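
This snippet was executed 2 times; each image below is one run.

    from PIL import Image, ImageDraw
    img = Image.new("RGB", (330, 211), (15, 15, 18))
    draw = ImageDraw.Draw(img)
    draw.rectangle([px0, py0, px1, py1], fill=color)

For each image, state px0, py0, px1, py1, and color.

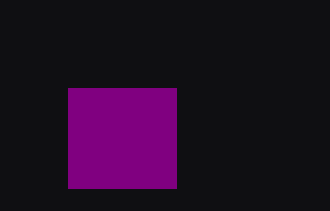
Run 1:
px0 = 68; py0 = 88; px1 = 176; py1 = 188; color = 'purple'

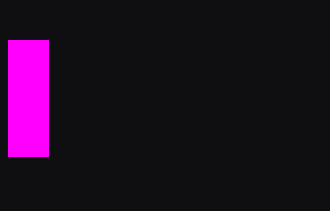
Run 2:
px0 = 8; py0 = 40; px1 = 48; py1 = 156; color = 'magenta'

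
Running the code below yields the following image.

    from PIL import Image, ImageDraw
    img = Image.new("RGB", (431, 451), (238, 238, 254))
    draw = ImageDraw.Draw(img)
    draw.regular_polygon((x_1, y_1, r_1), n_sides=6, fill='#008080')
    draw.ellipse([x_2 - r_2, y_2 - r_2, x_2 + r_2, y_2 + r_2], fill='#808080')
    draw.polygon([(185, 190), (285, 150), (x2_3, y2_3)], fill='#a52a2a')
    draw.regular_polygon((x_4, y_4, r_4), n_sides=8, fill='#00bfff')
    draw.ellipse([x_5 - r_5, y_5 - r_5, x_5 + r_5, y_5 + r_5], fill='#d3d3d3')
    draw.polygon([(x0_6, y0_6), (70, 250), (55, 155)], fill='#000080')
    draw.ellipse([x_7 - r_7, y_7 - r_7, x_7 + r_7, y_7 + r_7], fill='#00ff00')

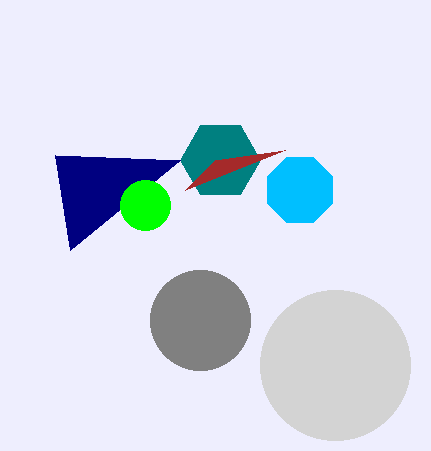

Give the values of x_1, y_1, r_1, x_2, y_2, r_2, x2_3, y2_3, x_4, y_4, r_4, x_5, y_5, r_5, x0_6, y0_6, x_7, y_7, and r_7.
x_1 = 220; y_1 = 160; r_1 = 40; x_2 = 200; y_2 = 320; r_2 = 50; x2_3 = 215; y2_3 = 160; x_4 = 300; y_4 = 190; r_4 = 35; x_5 = 335; y_5 = 365; r_5 = 75; x0_6 = 180; y0_6 = 160; x_7 = 145; y_7 = 205; r_7 = 25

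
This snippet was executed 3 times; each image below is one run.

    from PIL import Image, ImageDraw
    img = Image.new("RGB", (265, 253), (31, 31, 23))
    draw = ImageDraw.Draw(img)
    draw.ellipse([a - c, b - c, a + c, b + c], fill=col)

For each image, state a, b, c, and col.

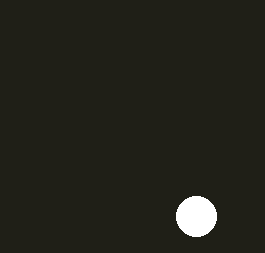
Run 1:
a = 196
b = 216
c = 20
col = 'white'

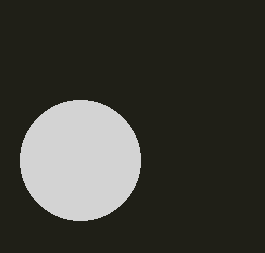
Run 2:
a = 80, b = 160, c = 60, col = 'lightgray'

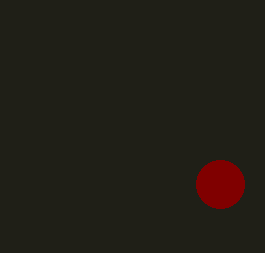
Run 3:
a = 220; b = 184; c = 24; col = 'maroon'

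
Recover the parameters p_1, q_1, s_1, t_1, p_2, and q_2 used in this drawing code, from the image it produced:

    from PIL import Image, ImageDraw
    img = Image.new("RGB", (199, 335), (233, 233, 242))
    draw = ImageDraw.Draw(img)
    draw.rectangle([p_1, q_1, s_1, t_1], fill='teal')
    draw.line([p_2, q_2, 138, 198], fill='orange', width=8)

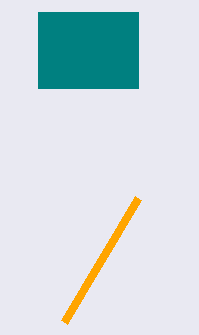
p_1 = 38, q_1 = 12, s_1 = 138, t_1 = 88, p_2 = 64, q_2 = 322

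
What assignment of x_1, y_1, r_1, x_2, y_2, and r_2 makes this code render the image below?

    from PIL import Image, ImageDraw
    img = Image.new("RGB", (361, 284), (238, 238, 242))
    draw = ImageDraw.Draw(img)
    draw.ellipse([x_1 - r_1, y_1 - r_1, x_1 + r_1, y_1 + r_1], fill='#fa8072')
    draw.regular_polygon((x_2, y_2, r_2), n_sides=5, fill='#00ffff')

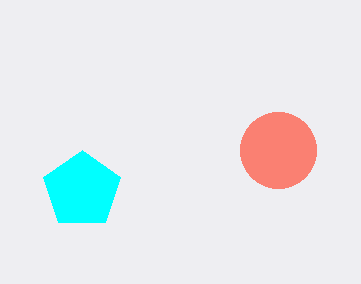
x_1 = 278
y_1 = 150
r_1 = 38
x_2 = 82
y_2 = 190
r_2 = 40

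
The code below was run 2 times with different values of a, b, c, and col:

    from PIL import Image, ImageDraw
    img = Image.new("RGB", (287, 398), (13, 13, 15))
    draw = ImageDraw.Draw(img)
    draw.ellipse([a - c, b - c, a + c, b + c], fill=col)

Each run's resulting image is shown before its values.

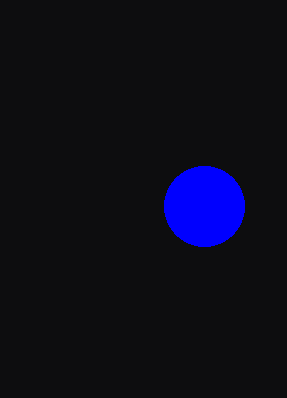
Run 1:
a = 204; b = 206; c = 40; col = 'blue'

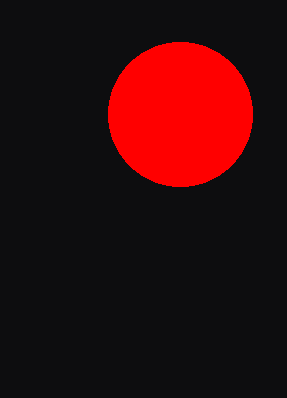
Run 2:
a = 180, b = 114, c = 72, col = 'red'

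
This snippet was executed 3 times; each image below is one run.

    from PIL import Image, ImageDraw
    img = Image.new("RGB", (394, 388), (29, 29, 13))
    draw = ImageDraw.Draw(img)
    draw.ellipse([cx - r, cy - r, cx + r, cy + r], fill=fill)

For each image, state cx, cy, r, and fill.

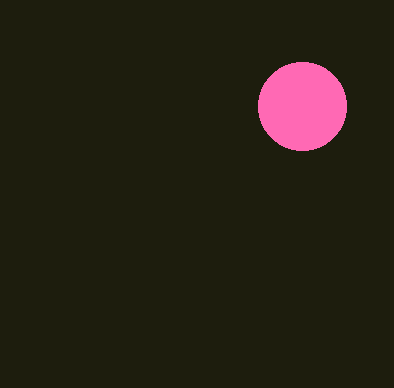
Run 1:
cx = 302; cy = 106; r = 44; fill = 'hotpink'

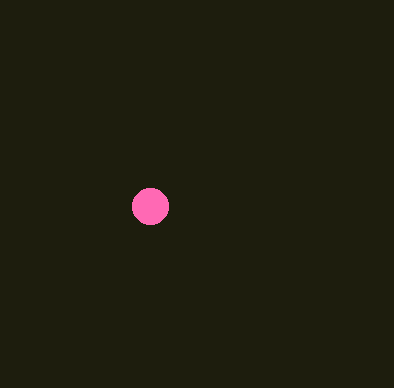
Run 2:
cx = 150; cy = 206; r = 18; fill = 'hotpink'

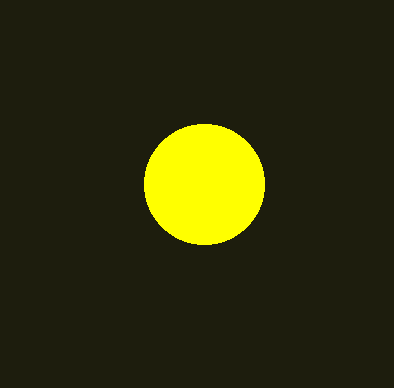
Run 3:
cx = 204
cy = 184
r = 60
fill = 'yellow'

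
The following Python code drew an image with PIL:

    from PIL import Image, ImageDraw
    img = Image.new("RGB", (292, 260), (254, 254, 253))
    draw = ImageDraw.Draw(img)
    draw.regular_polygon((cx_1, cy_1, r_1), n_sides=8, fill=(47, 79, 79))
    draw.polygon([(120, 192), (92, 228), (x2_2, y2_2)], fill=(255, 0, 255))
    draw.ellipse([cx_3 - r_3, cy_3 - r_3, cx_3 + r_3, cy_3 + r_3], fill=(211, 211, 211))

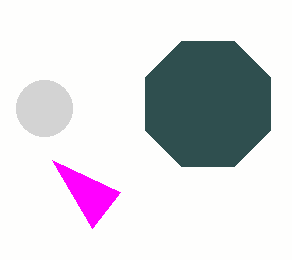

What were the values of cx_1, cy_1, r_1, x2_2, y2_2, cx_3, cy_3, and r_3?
cx_1 = 208
cy_1 = 104
r_1 = 68
x2_2 = 52
y2_2 = 160
cx_3 = 44
cy_3 = 108
r_3 = 28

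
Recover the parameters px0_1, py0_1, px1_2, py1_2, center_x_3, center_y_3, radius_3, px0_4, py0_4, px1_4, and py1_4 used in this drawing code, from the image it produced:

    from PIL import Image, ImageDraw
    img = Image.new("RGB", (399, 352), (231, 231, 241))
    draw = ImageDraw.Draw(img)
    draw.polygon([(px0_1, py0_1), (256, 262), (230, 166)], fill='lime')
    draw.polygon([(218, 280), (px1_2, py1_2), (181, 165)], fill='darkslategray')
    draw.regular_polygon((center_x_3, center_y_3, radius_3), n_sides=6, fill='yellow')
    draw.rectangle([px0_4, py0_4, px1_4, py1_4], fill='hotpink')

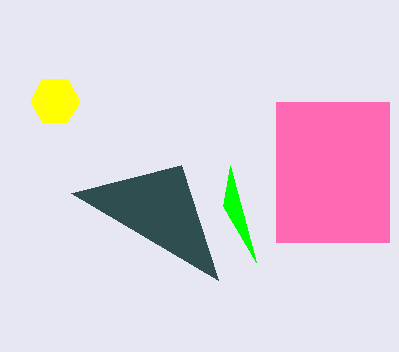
px0_1 = 223; py0_1 = 206; px1_2 = 71; py1_2 = 193; center_x_3 = 55; center_y_3 = 101; radius_3 = 25; px0_4 = 276; py0_4 = 102; px1_4 = 389; py1_4 = 242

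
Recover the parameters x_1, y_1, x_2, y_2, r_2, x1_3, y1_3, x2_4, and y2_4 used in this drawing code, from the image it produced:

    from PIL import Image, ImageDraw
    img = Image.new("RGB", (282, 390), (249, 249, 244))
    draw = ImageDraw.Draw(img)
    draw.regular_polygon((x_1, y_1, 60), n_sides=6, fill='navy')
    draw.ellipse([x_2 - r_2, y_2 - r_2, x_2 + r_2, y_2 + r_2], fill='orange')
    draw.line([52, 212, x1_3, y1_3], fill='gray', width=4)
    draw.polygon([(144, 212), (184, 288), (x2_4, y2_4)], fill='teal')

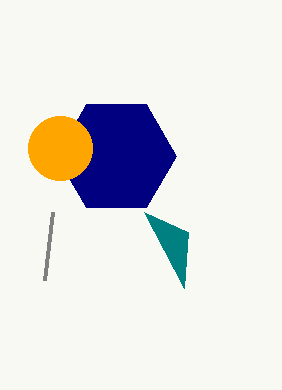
x_1 = 116; y_1 = 156; x_2 = 60; y_2 = 148; r_2 = 32; x1_3 = 44; y1_3 = 280; x2_4 = 188; y2_4 = 232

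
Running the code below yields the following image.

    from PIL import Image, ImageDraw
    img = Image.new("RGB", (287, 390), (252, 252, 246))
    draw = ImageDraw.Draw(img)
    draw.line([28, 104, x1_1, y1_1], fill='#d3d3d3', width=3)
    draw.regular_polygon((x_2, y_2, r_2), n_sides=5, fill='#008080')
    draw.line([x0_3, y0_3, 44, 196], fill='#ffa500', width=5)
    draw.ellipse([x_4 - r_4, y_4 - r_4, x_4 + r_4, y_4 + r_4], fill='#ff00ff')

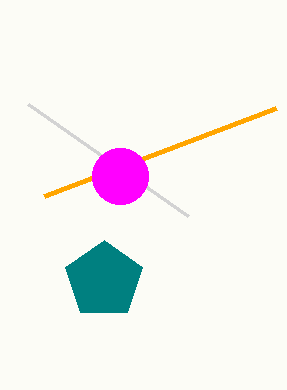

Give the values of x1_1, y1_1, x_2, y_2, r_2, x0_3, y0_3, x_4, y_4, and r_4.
x1_1 = 188; y1_1 = 216; x_2 = 104; y_2 = 280; r_2 = 40; x0_3 = 276; y0_3 = 108; x_4 = 120; y_4 = 176; r_4 = 28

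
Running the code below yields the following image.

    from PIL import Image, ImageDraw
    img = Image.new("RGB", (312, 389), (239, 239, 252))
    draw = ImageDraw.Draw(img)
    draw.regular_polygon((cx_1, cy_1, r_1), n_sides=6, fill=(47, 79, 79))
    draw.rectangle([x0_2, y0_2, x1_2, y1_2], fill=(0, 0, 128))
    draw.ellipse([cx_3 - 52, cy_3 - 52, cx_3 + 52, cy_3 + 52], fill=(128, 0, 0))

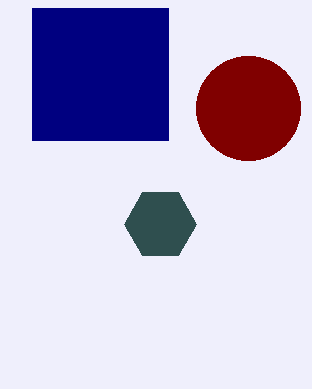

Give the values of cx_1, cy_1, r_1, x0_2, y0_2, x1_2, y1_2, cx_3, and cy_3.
cx_1 = 160; cy_1 = 224; r_1 = 36; x0_2 = 32; y0_2 = 8; x1_2 = 168; y1_2 = 140; cx_3 = 248; cy_3 = 108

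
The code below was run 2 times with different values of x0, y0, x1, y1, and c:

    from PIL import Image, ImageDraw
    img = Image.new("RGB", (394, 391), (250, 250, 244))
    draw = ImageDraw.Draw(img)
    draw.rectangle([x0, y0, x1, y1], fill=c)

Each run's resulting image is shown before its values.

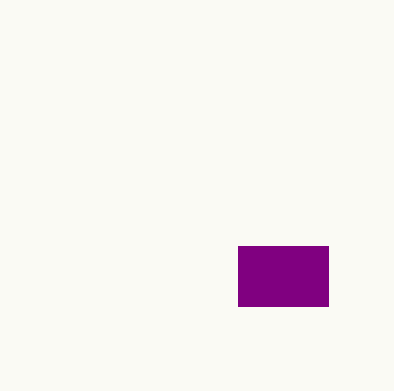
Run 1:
x0 = 238
y0 = 246
x1 = 328
y1 = 306
c = 'purple'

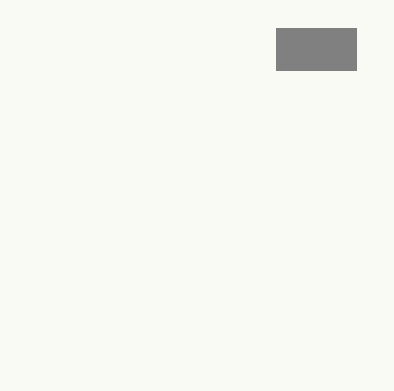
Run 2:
x0 = 276; y0 = 28; x1 = 356; y1 = 70; c = 'gray'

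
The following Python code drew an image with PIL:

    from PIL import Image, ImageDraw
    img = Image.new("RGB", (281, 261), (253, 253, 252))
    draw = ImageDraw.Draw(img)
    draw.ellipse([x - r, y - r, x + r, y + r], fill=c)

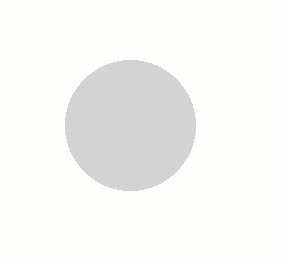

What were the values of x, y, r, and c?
x = 130
y = 125
r = 65
c = 'lightgray'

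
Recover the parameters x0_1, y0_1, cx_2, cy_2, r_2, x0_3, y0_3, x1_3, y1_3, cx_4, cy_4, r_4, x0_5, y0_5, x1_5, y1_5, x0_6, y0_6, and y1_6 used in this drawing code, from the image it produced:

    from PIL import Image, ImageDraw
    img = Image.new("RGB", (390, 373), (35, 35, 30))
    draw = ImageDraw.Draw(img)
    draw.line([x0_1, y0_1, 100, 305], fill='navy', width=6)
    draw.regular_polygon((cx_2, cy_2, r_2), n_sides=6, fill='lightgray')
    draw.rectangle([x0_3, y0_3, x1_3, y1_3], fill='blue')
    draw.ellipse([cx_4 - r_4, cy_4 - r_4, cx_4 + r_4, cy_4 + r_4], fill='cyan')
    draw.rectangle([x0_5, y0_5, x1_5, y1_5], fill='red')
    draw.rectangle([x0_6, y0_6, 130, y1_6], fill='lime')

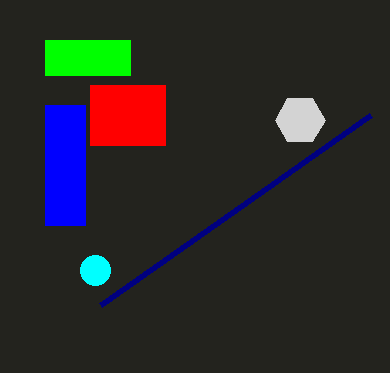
x0_1 = 370; y0_1 = 115; cx_2 = 300; cy_2 = 120; r_2 = 25; x0_3 = 45; y0_3 = 105; x1_3 = 85; y1_3 = 225; cx_4 = 95; cy_4 = 270; r_4 = 15; x0_5 = 90; y0_5 = 85; x1_5 = 165; y1_5 = 145; x0_6 = 45; y0_6 = 40; y1_6 = 75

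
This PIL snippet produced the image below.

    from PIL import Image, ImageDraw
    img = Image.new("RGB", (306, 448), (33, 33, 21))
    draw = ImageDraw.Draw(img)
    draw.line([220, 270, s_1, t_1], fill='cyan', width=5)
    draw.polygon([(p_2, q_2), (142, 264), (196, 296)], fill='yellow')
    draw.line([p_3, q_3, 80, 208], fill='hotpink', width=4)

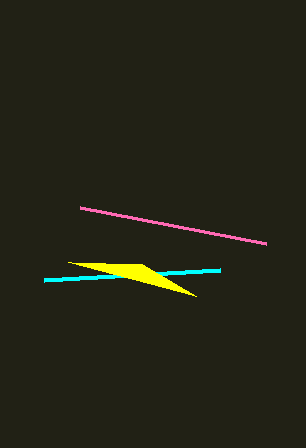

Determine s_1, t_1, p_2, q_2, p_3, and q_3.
s_1 = 44
t_1 = 280
p_2 = 68
q_2 = 262
p_3 = 266
q_3 = 244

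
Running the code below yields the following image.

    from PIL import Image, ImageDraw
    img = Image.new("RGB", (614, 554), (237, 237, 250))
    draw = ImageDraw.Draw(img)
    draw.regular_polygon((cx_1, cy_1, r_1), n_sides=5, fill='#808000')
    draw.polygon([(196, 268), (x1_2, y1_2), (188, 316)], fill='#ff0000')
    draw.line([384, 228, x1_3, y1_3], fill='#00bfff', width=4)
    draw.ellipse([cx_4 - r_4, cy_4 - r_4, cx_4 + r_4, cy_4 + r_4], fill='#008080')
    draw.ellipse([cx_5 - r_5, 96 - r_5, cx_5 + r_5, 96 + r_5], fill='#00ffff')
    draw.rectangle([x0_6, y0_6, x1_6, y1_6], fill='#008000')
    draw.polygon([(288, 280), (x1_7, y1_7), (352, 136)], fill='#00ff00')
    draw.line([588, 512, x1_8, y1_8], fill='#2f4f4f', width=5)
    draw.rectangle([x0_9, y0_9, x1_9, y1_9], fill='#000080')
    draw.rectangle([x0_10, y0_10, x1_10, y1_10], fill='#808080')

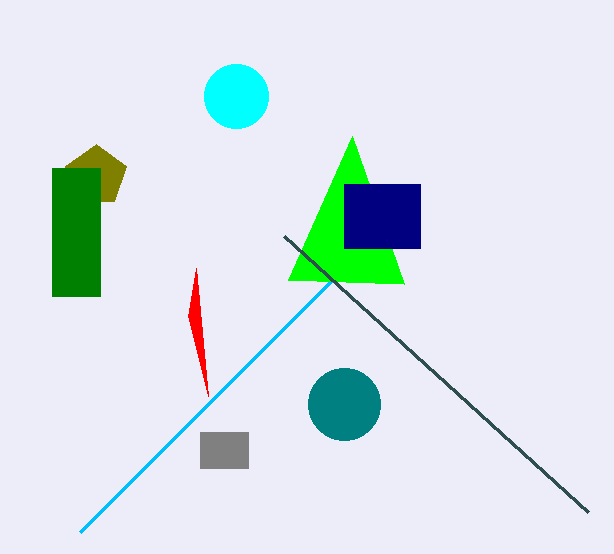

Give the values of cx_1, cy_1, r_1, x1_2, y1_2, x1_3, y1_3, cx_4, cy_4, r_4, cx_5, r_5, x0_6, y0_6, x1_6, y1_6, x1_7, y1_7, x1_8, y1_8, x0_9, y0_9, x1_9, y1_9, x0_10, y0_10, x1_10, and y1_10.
cx_1 = 96; cy_1 = 176; r_1 = 32; x1_2 = 208; y1_2 = 396; x1_3 = 80; y1_3 = 532; cx_4 = 344; cy_4 = 404; r_4 = 36; cx_5 = 236; r_5 = 32; x0_6 = 52; y0_6 = 168; x1_6 = 100; y1_6 = 296; x1_7 = 404; y1_7 = 284; x1_8 = 284; y1_8 = 236; x0_9 = 344; y0_9 = 184; x1_9 = 420; y1_9 = 248; x0_10 = 200; y0_10 = 432; x1_10 = 248; y1_10 = 468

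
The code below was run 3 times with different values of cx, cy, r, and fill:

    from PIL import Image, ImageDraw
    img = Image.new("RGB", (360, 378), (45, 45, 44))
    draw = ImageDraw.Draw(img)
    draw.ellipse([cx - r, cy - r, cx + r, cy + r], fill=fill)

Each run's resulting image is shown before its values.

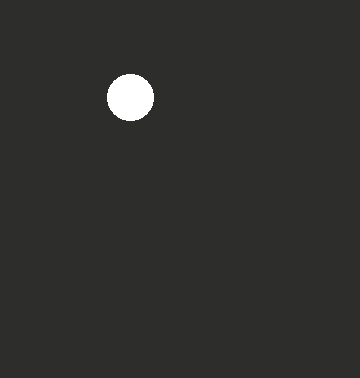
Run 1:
cx = 130; cy = 97; r = 23; fill = 'white'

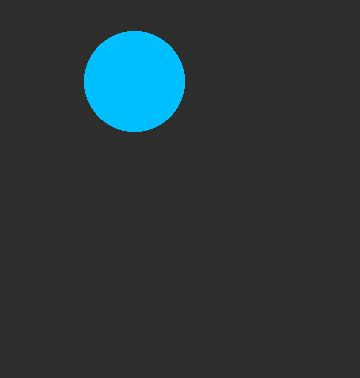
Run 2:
cx = 134
cy = 81
r = 50
fill = 'deepskyblue'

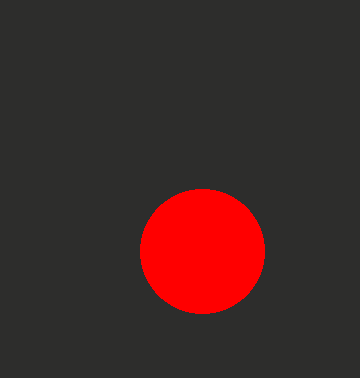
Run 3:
cx = 202
cy = 251
r = 62
fill = 'red'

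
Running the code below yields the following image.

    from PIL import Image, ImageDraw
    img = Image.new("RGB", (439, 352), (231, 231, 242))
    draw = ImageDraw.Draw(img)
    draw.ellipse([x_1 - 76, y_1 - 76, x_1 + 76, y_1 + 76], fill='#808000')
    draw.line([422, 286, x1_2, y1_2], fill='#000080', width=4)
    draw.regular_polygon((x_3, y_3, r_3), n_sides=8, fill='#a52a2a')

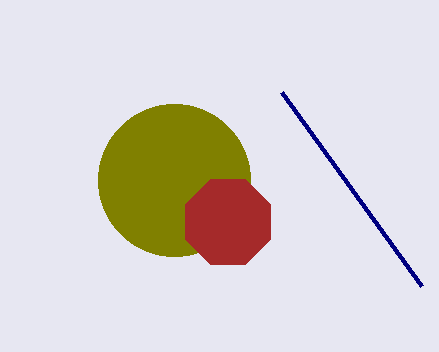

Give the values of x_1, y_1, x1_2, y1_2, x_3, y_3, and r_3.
x_1 = 174
y_1 = 180
x1_2 = 282
y1_2 = 92
x_3 = 228
y_3 = 222
r_3 = 46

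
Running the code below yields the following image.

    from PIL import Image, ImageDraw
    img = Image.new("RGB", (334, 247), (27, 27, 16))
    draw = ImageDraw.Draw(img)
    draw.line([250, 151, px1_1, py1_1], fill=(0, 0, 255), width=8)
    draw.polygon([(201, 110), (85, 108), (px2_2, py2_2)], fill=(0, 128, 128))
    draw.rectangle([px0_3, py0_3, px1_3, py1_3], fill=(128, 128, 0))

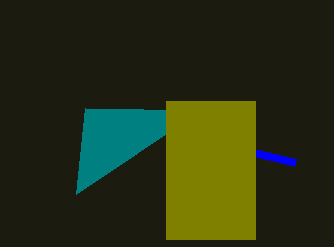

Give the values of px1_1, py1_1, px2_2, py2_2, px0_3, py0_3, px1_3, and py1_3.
px1_1 = 295, py1_1 = 162, px2_2 = 76, py2_2 = 194, px0_3 = 166, py0_3 = 101, px1_3 = 255, py1_3 = 239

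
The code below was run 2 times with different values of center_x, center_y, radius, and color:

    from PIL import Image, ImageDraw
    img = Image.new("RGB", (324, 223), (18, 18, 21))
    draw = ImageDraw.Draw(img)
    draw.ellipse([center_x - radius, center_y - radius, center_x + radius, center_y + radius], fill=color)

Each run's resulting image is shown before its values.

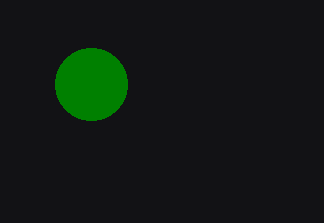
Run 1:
center_x = 91; center_y = 84; radius = 36; color = 'green'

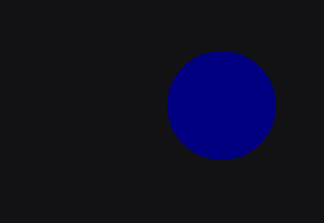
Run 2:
center_x = 221; center_y = 105; radius = 54; color = 'navy'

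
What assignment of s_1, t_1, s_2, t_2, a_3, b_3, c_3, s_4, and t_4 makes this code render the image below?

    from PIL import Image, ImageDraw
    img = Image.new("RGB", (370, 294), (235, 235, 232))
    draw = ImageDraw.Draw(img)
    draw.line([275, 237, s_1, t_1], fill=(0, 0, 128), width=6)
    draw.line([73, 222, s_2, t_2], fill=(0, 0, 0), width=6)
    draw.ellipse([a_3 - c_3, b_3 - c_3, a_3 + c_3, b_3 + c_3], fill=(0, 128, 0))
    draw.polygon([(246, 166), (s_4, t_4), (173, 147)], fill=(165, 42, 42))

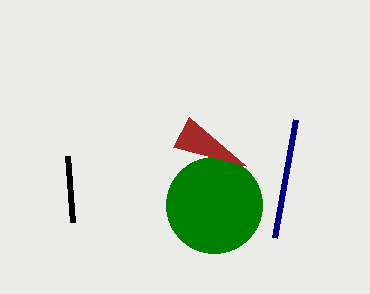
s_1 = 296, t_1 = 119, s_2 = 68, t_2 = 156, a_3 = 214, b_3 = 205, c_3 = 48, s_4 = 189, t_4 = 117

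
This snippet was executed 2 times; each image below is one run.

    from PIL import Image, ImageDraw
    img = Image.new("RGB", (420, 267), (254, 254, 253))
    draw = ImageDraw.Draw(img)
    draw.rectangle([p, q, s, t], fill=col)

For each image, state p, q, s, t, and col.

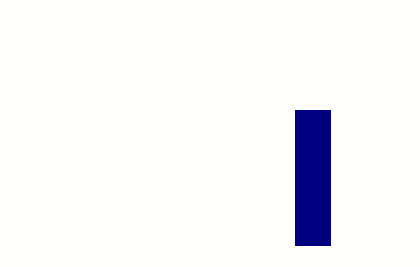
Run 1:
p = 295
q = 110
s = 330
t = 245
col = 'navy'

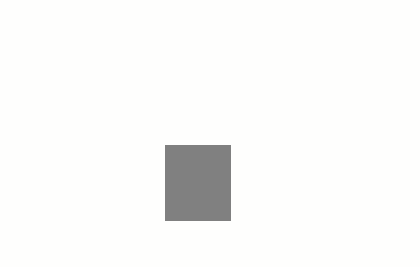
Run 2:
p = 165, q = 145, s = 230, t = 220, col = 'gray'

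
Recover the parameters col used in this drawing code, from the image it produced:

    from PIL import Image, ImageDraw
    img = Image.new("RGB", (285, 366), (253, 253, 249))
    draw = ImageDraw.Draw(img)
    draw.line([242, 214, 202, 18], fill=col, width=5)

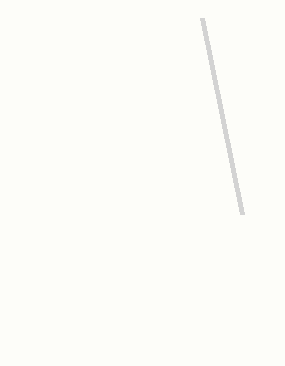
col = 'lightgray'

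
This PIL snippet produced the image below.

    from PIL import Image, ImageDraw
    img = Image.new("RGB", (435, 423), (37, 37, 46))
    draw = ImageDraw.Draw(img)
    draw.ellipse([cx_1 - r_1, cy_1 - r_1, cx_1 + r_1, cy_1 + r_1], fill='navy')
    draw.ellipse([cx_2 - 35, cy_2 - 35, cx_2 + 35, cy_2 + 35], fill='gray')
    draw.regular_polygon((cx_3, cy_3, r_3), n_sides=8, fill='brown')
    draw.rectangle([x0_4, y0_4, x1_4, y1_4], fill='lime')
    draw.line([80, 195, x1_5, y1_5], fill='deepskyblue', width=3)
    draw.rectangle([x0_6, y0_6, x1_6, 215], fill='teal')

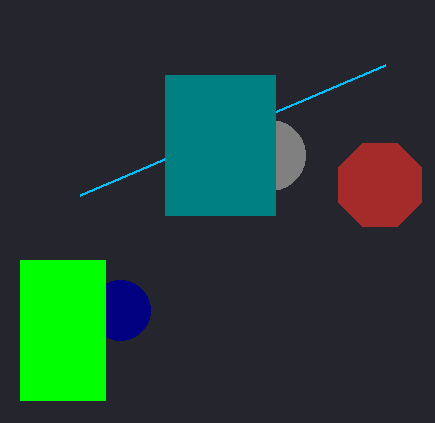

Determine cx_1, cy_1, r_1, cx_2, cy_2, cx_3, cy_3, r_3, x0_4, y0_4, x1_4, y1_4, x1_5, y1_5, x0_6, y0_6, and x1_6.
cx_1 = 120
cy_1 = 310
r_1 = 30
cx_2 = 270
cy_2 = 155
cx_3 = 380
cy_3 = 185
r_3 = 45
x0_4 = 20
y0_4 = 260
x1_4 = 105
y1_4 = 400
x1_5 = 385
y1_5 = 65
x0_6 = 165
y0_6 = 75
x1_6 = 275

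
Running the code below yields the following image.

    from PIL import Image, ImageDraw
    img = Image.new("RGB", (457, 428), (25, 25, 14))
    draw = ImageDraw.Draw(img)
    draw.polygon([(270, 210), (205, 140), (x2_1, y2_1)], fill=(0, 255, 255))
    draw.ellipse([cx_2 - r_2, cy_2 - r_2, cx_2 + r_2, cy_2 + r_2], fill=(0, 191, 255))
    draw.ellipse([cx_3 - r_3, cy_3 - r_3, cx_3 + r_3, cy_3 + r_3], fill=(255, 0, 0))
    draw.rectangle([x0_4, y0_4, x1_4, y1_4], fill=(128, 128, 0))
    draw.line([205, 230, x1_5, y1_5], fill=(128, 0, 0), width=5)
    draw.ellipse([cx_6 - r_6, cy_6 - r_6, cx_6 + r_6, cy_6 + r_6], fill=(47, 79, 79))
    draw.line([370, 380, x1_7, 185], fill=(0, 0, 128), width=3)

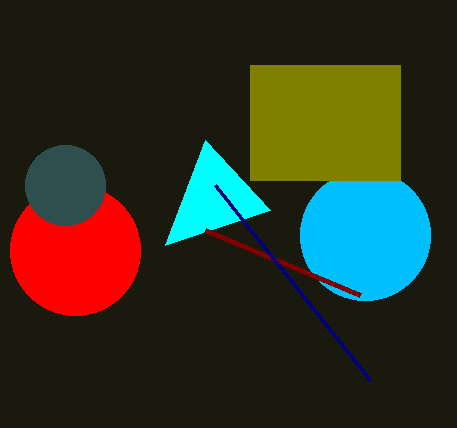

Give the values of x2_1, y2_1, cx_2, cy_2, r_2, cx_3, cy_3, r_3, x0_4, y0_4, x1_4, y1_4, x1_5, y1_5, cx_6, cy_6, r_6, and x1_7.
x2_1 = 165
y2_1 = 245
cx_2 = 365
cy_2 = 235
r_2 = 65
cx_3 = 75
cy_3 = 250
r_3 = 65
x0_4 = 250
y0_4 = 65
x1_4 = 400
y1_4 = 180
x1_5 = 360
y1_5 = 295
cx_6 = 65
cy_6 = 185
r_6 = 40
x1_7 = 215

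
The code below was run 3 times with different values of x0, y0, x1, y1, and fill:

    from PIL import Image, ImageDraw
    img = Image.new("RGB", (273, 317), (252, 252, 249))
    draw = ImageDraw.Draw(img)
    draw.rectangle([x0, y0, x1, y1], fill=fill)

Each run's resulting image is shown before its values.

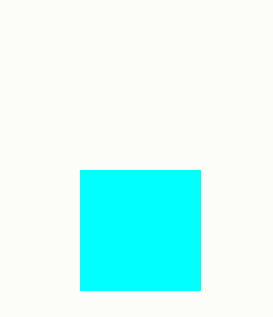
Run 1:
x0 = 80, y0 = 170, x1 = 200, y1 = 290, fill = 'cyan'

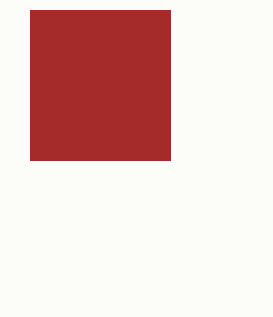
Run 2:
x0 = 30, y0 = 10, x1 = 170, y1 = 160, fill = 'brown'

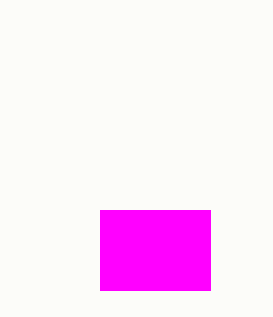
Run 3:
x0 = 100; y0 = 210; x1 = 210; y1 = 290; fill = 'magenta'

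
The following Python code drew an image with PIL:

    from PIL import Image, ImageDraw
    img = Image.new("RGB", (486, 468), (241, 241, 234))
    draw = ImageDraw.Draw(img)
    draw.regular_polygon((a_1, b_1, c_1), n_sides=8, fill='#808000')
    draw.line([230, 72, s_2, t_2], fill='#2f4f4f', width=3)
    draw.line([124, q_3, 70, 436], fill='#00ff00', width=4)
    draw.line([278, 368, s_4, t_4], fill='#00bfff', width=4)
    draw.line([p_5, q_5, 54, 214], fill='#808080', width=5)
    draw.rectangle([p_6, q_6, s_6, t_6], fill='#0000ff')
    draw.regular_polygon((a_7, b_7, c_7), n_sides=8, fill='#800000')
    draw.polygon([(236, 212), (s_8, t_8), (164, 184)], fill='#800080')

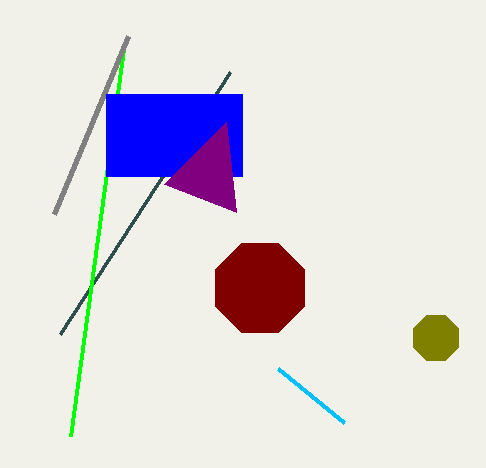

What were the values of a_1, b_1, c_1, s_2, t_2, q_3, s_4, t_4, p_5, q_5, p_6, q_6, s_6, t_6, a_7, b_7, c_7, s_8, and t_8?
a_1 = 436, b_1 = 338, c_1 = 24, s_2 = 60, t_2 = 334, q_3 = 42, s_4 = 344, t_4 = 422, p_5 = 128, q_5 = 36, p_6 = 106, q_6 = 94, s_6 = 242, t_6 = 176, a_7 = 260, b_7 = 288, c_7 = 48, s_8 = 226, t_8 = 122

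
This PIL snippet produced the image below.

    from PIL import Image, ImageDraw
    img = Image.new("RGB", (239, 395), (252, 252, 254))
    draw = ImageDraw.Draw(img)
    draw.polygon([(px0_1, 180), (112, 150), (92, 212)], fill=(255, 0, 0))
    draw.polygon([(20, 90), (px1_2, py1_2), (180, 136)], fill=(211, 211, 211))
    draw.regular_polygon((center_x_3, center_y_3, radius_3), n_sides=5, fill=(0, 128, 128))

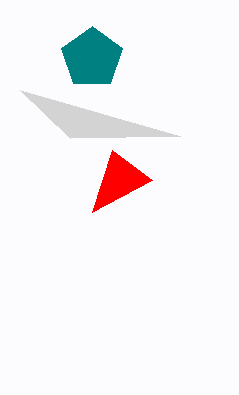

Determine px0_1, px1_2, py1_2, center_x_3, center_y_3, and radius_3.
px0_1 = 152, px1_2 = 70, py1_2 = 138, center_x_3 = 92, center_y_3 = 58, radius_3 = 32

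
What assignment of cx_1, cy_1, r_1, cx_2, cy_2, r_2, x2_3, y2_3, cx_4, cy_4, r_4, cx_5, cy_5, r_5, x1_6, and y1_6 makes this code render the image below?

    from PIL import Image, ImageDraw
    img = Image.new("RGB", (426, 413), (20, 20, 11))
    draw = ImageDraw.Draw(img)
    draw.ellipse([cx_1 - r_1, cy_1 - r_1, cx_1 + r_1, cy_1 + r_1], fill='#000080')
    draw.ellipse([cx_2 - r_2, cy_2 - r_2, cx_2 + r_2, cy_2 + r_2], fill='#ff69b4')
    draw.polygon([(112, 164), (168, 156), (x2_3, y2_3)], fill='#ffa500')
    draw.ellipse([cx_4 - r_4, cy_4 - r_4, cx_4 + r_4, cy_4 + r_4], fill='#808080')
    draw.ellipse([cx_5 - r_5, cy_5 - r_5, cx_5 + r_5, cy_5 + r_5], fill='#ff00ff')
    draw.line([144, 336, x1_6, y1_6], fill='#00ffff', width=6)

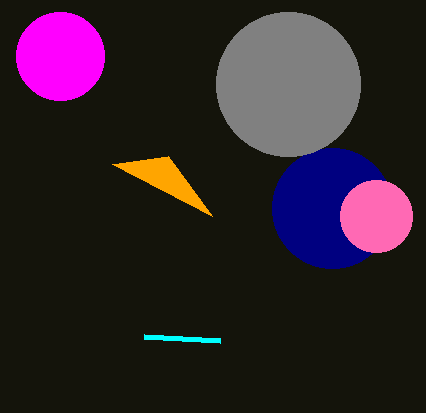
cx_1 = 332; cy_1 = 208; r_1 = 60; cx_2 = 376; cy_2 = 216; r_2 = 36; x2_3 = 212; y2_3 = 216; cx_4 = 288; cy_4 = 84; r_4 = 72; cx_5 = 60; cy_5 = 56; r_5 = 44; x1_6 = 220; y1_6 = 340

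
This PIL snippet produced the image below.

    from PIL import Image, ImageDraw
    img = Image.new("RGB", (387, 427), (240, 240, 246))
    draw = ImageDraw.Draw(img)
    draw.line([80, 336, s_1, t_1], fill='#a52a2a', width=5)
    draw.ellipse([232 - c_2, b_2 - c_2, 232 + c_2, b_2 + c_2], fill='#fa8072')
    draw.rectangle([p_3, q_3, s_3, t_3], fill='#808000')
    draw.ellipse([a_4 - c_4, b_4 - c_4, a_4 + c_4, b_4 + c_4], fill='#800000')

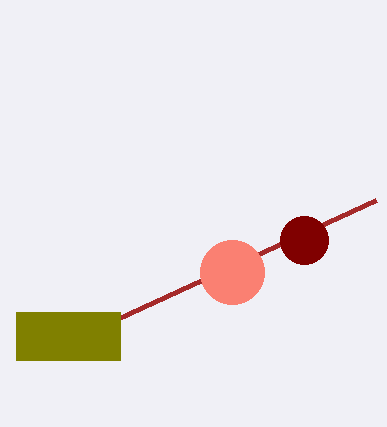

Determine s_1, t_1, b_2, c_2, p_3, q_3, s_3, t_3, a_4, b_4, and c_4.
s_1 = 376; t_1 = 200; b_2 = 272; c_2 = 32; p_3 = 16; q_3 = 312; s_3 = 120; t_3 = 360; a_4 = 304; b_4 = 240; c_4 = 24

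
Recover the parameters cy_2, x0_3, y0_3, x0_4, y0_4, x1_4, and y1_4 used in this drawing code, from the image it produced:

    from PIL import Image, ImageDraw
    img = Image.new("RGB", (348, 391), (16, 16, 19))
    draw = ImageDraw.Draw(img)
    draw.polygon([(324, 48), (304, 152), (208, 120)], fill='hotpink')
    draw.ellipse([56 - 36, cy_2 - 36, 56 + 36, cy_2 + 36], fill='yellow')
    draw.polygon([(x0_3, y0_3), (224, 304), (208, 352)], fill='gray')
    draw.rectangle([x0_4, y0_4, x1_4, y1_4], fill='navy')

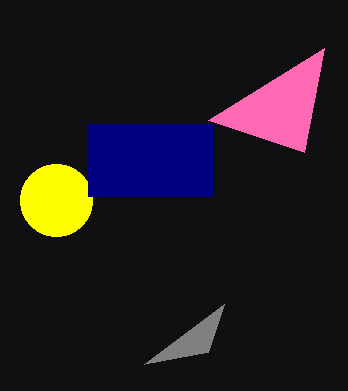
cy_2 = 200; x0_3 = 144; y0_3 = 364; x0_4 = 88; y0_4 = 124; x1_4 = 212; y1_4 = 196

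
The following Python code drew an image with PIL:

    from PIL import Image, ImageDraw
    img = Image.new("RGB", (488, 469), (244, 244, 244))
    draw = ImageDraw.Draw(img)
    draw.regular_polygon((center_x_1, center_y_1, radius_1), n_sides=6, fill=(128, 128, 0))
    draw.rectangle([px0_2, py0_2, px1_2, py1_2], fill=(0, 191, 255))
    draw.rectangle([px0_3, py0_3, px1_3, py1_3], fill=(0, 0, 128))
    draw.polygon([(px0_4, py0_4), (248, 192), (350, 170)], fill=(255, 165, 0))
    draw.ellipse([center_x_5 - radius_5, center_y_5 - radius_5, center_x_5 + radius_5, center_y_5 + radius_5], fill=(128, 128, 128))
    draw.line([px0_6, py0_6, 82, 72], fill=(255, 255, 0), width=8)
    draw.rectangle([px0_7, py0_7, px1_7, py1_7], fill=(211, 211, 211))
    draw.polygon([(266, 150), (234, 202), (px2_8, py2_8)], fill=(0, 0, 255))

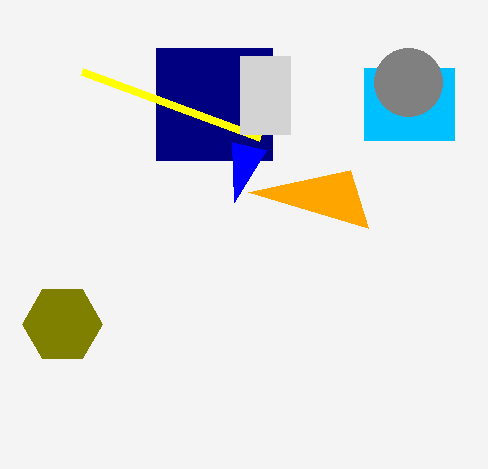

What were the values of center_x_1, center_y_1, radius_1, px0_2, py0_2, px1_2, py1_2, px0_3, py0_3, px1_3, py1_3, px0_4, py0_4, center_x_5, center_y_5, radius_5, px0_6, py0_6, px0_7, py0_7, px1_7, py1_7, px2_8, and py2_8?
center_x_1 = 62; center_y_1 = 324; radius_1 = 40; px0_2 = 364; py0_2 = 68; px1_2 = 454; py1_2 = 140; px0_3 = 156; py0_3 = 48; px1_3 = 272; py1_3 = 160; px0_4 = 368; py0_4 = 228; center_x_5 = 408; center_y_5 = 82; radius_5 = 34; px0_6 = 260; py0_6 = 138; px0_7 = 240; py0_7 = 56; px1_7 = 290; py1_7 = 134; px2_8 = 232; py2_8 = 142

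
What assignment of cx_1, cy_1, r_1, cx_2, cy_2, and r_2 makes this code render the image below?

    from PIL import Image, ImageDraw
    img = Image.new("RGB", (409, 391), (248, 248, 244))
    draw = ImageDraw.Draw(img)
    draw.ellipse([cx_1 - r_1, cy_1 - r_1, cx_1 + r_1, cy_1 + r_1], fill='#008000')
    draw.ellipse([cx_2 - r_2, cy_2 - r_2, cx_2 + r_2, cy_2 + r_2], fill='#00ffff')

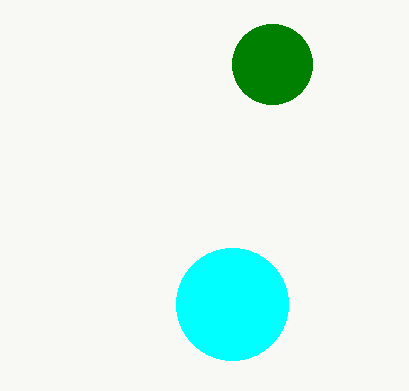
cx_1 = 272, cy_1 = 64, r_1 = 40, cx_2 = 232, cy_2 = 304, r_2 = 56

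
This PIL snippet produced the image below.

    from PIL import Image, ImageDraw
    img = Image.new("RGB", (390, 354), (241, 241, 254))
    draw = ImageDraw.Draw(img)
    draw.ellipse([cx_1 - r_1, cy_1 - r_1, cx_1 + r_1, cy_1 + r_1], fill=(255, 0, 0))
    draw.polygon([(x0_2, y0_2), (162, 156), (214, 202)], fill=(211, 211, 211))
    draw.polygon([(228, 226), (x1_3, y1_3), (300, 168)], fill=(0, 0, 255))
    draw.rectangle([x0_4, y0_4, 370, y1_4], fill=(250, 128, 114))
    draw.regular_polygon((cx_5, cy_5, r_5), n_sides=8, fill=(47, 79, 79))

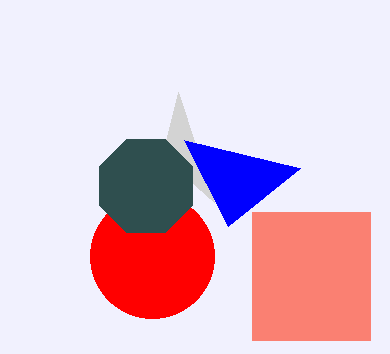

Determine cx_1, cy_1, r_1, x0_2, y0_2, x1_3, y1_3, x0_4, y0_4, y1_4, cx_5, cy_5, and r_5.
cx_1 = 152; cy_1 = 256; r_1 = 62; x0_2 = 178; y0_2 = 92; x1_3 = 184; y1_3 = 140; x0_4 = 252; y0_4 = 212; y1_4 = 340; cx_5 = 146; cy_5 = 186; r_5 = 50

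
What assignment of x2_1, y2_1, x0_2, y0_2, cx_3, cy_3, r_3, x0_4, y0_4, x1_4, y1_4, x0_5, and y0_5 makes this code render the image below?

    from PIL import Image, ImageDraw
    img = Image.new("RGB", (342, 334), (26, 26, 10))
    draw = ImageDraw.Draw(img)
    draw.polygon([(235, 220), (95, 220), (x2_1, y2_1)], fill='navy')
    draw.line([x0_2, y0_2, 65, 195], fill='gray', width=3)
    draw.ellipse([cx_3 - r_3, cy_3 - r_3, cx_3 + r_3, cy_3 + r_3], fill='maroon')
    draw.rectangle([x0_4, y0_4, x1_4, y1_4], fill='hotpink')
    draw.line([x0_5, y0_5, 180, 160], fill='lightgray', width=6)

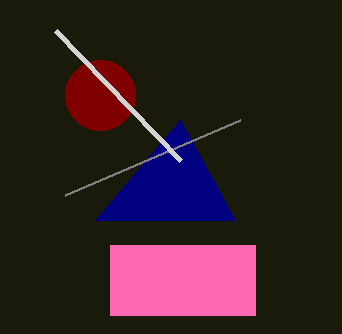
x2_1 = 180; y2_1 = 120; x0_2 = 240; y0_2 = 120; cx_3 = 100; cy_3 = 95; r_3 = 35; x0_4 = 110; y0_4 = 245; x1_4 = 255; y1_4 = 315; x0_5 = 55; y0_5 = 30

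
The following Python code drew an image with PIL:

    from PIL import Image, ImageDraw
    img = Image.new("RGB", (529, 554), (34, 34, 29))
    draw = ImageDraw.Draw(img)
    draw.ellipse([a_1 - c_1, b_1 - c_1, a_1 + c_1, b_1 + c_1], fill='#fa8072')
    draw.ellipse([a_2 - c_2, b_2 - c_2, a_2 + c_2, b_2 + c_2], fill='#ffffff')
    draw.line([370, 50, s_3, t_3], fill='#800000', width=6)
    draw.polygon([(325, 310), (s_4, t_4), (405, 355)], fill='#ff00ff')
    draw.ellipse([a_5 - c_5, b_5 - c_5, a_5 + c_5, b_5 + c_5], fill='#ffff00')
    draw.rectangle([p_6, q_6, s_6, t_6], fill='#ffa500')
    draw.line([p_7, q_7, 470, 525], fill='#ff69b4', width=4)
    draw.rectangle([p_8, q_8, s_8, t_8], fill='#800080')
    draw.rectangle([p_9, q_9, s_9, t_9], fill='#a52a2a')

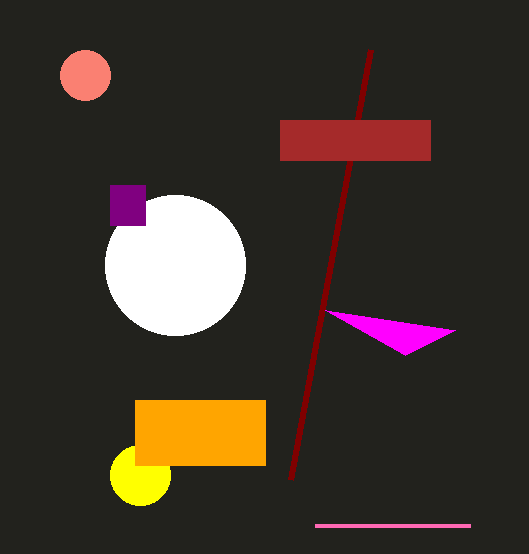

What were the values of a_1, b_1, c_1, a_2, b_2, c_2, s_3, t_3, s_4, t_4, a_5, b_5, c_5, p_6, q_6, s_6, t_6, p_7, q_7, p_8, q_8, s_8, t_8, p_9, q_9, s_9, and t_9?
a_1 = 85, b_1 = 75, c_1 = 25, a_2 = 175, b_2 = 265, c_2 = 70, s_3 = 290, t_3 = 480, s_4 = 455, t_4 = 330, a_5 = 140, b_5 = 475, c_5 = 30, p_6 = 135, q_6 = 400, s_6 = 265, t_6 = 465, p_7 = 315, q_7 = 525, p_8 = 110, q_8 = 185, s_8 = 145, t_8 = 225, p_9 = 280, q_9 = 120, s_9 = 430, t_9 = 160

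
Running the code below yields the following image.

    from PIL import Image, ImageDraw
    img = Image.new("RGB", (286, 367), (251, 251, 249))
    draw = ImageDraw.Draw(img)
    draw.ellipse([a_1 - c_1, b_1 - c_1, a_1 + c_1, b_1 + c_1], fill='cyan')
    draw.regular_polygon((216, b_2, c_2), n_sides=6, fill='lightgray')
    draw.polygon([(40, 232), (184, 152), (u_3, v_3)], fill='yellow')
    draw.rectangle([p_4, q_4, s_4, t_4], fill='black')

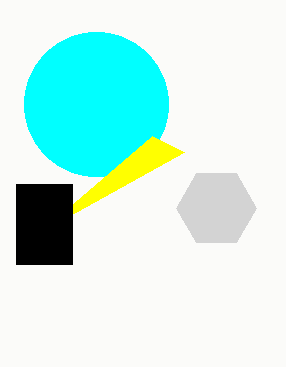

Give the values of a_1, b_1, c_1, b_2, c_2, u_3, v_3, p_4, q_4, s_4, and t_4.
a_1 = 96, b_1 = 104, c_1 = 72, b_2 = 208, c_2 = 40, u_3 = 152, v_3 = 136, p_4 = 16, q_4 = 184, s_4 = 72, t_4 = 264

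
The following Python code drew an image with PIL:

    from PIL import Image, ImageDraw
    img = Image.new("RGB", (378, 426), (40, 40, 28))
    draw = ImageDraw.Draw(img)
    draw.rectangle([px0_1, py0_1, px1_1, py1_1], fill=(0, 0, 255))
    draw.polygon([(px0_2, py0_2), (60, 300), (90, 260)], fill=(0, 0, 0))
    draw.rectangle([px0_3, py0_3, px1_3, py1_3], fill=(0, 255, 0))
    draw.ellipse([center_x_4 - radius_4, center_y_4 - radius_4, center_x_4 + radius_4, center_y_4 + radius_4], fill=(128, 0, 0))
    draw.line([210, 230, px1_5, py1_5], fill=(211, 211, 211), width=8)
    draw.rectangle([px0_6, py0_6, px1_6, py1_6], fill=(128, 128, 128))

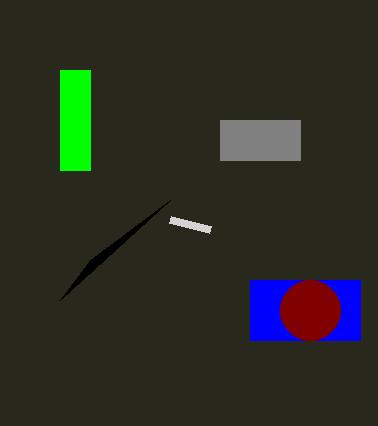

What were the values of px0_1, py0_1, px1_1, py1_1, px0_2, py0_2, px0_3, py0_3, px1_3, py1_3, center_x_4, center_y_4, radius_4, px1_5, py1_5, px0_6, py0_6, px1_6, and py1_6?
px0_1 = 250; py0_1 = 280; px1_1 = 360; py1_1 = 340; px0_2 = 170; py0_2 = 200; px0_3 = 60; py0_3 = 70; px1_3 = 90; py1_3 = 170; center_x_4 = 310; center_y_4 = 310; radius_4 = 30; px1_5 = 170; py1_5 = 220; px0_6 = 220; py0_6 = 120; px1_6 = 300; py1_6 = 160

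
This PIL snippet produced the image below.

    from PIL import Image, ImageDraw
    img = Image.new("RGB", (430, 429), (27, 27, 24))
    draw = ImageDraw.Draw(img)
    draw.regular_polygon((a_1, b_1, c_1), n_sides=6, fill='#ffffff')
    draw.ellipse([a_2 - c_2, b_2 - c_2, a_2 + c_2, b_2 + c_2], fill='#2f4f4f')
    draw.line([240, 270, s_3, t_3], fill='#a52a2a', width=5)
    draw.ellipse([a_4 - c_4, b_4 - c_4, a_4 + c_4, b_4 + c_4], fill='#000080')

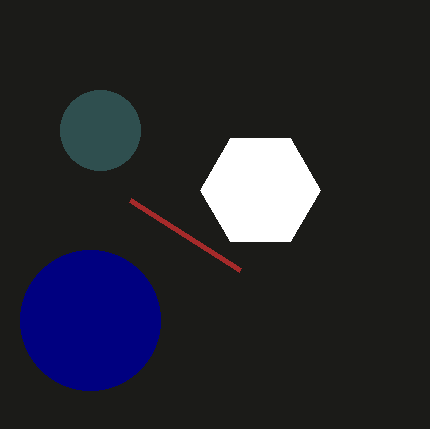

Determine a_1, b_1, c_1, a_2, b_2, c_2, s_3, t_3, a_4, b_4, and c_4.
a_1 = 260, b_1 = 190, c_1 = 60, a_2 = 100, b_2 = 130, c_2 = 40, s_3 = 130, t_3 = 200, a_4 = 90, b_4 = 320, c_4 = 70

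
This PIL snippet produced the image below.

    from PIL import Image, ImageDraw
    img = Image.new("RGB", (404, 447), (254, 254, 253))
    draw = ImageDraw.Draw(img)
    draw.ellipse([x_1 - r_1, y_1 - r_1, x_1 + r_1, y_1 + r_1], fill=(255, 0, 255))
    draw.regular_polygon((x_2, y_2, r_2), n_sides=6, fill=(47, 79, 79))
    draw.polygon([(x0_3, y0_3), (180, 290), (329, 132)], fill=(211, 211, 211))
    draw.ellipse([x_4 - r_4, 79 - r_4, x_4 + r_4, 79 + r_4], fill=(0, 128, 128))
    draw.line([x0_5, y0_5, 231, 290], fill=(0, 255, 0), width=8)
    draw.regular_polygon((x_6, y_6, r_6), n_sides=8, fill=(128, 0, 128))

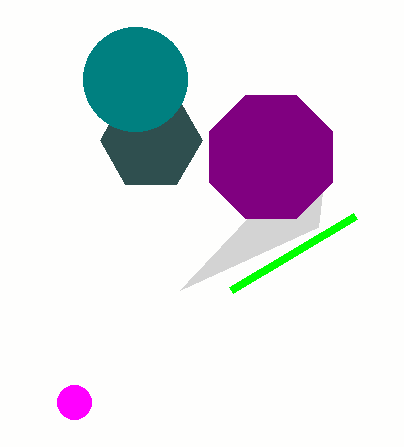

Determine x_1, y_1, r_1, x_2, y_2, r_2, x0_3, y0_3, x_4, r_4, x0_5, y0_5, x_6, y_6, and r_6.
x_1 = 74; y_1 = 402; r_1 = 17; x_2 = 151; y_2 = 140; r_2 = 51; x0_3 = 318; y0_3 = 227; x_4 = 135; r_4 = 52; x0_5 = 355; y0_5 = 216; x_6 = 271; y_6 = 157; r_6 = 67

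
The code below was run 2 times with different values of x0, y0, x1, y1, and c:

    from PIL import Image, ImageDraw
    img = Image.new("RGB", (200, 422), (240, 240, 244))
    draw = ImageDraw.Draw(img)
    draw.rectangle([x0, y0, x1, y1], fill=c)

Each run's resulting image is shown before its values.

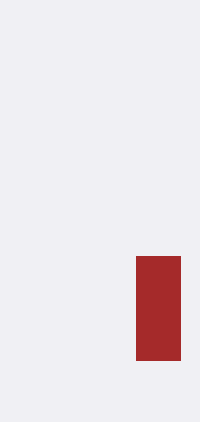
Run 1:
x0 = 136
y0 = 256
x1 = 180
y1 = 360
c = 'brown'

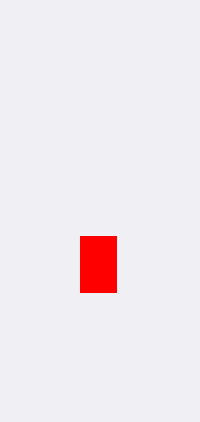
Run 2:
x0 = 80, y0 = 236, x1 = 116, y1 = 292, c = 'red'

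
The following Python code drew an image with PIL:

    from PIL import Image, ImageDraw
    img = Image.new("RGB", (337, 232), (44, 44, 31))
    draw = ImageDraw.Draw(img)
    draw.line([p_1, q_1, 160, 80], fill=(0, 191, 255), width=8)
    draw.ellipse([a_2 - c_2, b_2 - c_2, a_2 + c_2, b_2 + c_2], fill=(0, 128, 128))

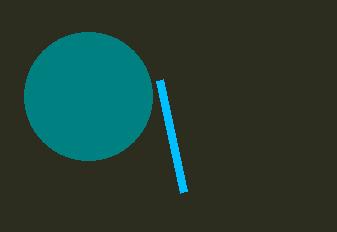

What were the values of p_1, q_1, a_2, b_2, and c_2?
p_1 = 184, q_1 = 192, a_2 = 88, b_2 = 96, c_2 = 64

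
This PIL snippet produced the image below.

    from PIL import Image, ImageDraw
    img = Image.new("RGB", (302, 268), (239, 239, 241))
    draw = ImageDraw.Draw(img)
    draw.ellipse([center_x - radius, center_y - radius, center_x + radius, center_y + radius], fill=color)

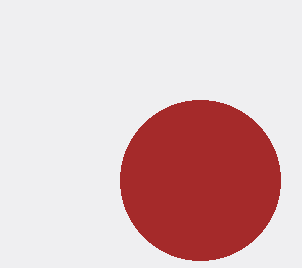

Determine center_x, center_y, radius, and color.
center_x = 200
center_y = 180
radius = 80
color = 'brown'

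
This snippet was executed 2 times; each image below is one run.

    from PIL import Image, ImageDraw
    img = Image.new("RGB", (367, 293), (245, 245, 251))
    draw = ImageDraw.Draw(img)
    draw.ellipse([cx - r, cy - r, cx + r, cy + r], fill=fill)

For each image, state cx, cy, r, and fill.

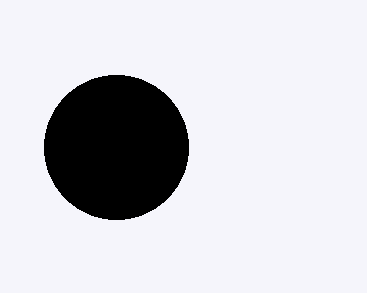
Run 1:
cx = 116
cy = 147
r = 72
fill = 'black'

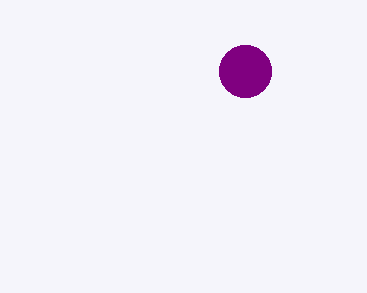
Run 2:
cx = 245; cy = 71; r = 26; fill = 'purple'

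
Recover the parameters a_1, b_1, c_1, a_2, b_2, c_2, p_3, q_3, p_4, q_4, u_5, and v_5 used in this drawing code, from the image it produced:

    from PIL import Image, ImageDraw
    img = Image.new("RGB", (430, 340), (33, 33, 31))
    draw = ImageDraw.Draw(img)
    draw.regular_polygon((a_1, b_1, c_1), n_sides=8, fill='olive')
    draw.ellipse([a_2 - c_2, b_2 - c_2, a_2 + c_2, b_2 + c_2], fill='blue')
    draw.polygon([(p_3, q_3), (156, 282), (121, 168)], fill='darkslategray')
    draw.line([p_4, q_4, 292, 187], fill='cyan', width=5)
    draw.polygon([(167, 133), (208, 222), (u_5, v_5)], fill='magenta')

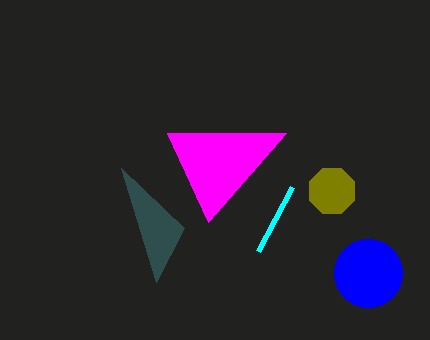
a_1 = 332, b_1 = 191, c_1 = 24, a_2 = 368, b_2 = 273, c_2 = 34, p_3 = 184, q_3 = 228, p_4 = 258, q_4 = 251, u_5 = 286, v_5 = 133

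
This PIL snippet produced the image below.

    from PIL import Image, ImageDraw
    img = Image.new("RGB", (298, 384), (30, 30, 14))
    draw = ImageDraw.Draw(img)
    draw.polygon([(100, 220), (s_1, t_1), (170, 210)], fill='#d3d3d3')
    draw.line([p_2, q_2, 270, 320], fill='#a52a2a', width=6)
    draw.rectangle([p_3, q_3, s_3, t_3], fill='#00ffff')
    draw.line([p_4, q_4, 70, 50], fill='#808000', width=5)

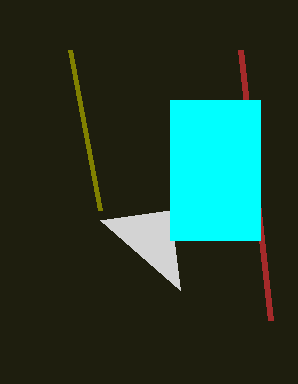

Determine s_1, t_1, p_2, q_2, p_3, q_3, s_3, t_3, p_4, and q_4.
s_1 = 180; t_1 = 290; p_2 = 240; q_2 = 50; p_3 = 170; q_3 = 100; s_3 = 260; t_3 = 240; p_4 = 100; q_4 = 210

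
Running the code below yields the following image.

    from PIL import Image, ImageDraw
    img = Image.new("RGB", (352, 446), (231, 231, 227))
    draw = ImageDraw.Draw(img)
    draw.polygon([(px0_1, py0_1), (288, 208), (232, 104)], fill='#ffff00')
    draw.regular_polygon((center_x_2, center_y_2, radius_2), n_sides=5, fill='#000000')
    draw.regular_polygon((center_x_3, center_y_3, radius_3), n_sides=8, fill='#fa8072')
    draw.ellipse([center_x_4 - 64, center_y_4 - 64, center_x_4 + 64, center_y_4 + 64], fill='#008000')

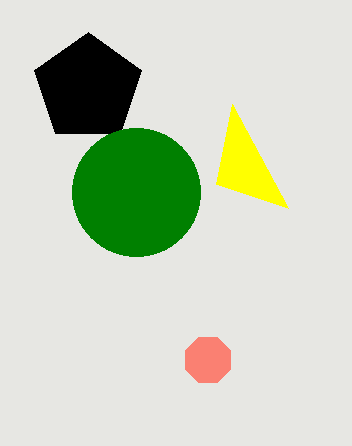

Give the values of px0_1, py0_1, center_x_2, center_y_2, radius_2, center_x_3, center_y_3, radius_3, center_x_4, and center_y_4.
px0_1 = 216
py0_1 = 184
center_x_2 = 88
center_y_2 = 88
radius_2 = 56
center_x_3 = 208
center_y_3 = 360
radius_3 = 24
center_x_4 = 136
center_y_4 = 192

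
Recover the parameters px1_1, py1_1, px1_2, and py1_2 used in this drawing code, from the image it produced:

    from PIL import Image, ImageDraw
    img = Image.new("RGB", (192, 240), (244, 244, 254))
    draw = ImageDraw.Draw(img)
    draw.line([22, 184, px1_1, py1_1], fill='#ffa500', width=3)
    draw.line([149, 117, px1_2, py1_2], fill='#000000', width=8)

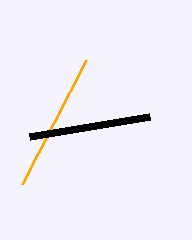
px1_1 = 86, py1_1 = 60, px1_2 = 29, py1_2 = 137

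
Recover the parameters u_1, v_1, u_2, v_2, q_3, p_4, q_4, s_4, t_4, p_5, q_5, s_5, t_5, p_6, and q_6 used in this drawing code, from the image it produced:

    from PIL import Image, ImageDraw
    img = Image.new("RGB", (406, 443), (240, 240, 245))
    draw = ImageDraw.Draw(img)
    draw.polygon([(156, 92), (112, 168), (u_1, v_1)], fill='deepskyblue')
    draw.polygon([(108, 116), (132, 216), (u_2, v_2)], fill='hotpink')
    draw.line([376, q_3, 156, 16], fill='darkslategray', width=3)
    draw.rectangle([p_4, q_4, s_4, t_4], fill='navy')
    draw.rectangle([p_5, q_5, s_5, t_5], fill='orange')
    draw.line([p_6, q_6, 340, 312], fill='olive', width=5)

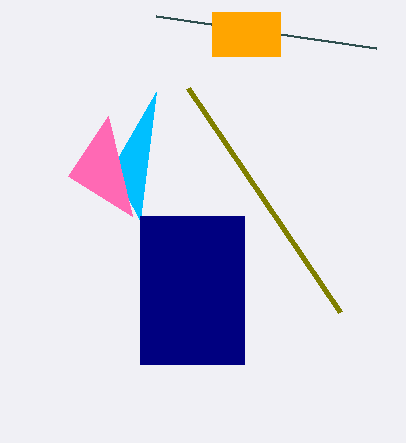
u_1 = 140
v_1 = 220
u_2 = 68
v_2 = 176
q_3 = 48
p_4 = 140
q_4 = 216
s_4 = 244
t_4 = 364
p_5 = 212
q_5 = 12
s_5 = 280
t_5 = 56
p_6 = 188
q_6 = 88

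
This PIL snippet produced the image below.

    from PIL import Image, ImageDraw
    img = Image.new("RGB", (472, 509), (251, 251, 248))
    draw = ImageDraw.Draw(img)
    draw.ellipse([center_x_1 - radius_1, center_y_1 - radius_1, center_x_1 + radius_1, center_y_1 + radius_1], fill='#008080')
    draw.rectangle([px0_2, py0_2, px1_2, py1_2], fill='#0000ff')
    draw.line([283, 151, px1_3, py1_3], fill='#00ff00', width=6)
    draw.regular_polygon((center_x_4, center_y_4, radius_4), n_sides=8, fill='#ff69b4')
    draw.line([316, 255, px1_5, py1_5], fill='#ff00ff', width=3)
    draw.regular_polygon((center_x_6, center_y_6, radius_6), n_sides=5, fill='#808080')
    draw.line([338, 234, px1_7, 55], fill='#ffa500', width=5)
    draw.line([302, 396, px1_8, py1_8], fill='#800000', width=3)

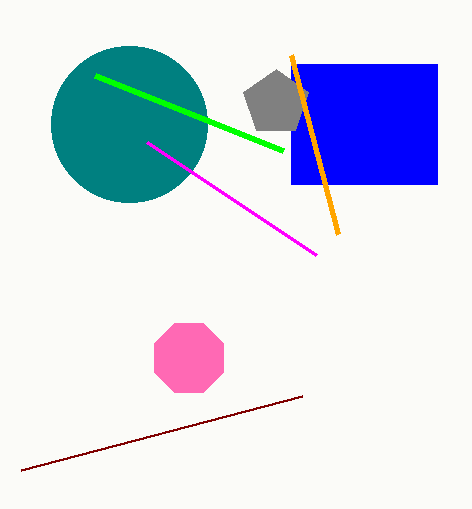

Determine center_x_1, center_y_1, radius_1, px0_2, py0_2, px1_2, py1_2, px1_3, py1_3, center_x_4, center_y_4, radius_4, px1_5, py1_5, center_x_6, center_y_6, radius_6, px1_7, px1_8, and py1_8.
center_x_1 = 129
center_y_1 = 124
radius_1 = 78
px0_2 = 291
py0_2 = 64
px1_2 = 437
py1_2 = 184
px1_3 = 95
py1_3 = 76
center_x_4 = 189
center_y_4 = 358
radius_4 = 37
px1_5 = 147
py1_5 = 142
center_x_6 = 276
center_y_6 = 103
radius_6 = 34
px1_7 = 291
px1_8 = 21
py1_8 = 470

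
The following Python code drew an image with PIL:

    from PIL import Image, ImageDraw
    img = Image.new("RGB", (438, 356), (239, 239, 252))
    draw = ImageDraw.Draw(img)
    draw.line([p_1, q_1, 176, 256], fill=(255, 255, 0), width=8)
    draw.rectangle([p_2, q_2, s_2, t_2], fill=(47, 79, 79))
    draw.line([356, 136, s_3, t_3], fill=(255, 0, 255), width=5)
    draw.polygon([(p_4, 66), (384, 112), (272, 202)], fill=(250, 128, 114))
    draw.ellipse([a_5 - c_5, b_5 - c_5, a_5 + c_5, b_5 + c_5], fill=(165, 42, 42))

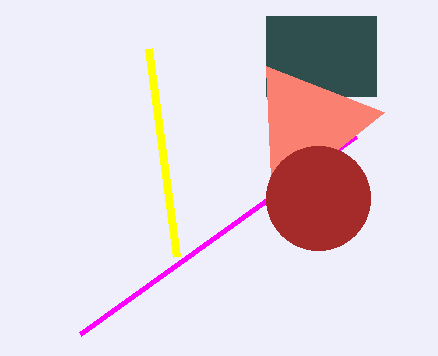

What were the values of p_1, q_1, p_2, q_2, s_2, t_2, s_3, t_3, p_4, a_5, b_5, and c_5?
p_1 = 148; q_1 = 48; p_2 = 266; q_2 = 16; s_2 = 376; t_2 = 96; s_3 = 80; t_3 = 334; p_4 = 266; a_5 = 318; b_5 = 198; c_5 = 52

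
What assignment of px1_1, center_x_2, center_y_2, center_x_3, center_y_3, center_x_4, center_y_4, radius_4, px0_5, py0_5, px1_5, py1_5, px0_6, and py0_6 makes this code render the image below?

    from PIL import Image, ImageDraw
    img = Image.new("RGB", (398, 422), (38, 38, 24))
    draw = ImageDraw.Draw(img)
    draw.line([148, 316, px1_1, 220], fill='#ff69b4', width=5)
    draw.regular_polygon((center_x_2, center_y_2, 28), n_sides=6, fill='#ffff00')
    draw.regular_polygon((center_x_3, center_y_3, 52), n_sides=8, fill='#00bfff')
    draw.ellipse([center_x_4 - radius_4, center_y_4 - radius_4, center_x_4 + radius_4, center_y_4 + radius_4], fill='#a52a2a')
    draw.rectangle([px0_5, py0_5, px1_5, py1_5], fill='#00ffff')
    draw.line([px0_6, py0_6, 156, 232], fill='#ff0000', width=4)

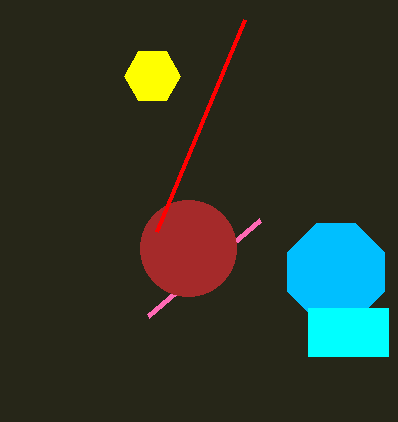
px1_1 = 260
center_x_2 = 152
center_y_2 = 76
center_x_3 = 336
center_y_3 = 272
center_x_4 = 188
center_y_4 = 248
radius_4 = 48
px0_5 = 308
py0_5 = 308
px1_5 = 388
py1_5 = 356
px0_6 = 244
py0_6 = 20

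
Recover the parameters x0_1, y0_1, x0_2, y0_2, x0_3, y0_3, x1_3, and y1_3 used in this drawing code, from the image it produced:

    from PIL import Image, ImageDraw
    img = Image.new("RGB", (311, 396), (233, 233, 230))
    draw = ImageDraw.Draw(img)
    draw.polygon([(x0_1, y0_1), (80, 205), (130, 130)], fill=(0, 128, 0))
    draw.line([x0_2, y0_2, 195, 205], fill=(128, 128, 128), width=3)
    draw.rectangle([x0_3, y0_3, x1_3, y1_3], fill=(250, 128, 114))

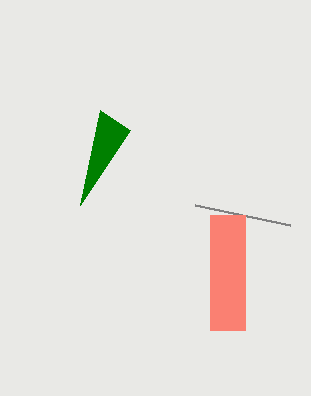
x0_1 = 100
y0_1 = 110
x0_2 = 290
y0_2 = 225
x0_3 = 210
y0_3 = 215
x1_3 = 245
y1_3 = 330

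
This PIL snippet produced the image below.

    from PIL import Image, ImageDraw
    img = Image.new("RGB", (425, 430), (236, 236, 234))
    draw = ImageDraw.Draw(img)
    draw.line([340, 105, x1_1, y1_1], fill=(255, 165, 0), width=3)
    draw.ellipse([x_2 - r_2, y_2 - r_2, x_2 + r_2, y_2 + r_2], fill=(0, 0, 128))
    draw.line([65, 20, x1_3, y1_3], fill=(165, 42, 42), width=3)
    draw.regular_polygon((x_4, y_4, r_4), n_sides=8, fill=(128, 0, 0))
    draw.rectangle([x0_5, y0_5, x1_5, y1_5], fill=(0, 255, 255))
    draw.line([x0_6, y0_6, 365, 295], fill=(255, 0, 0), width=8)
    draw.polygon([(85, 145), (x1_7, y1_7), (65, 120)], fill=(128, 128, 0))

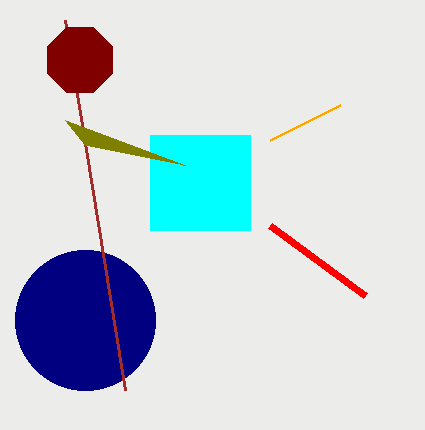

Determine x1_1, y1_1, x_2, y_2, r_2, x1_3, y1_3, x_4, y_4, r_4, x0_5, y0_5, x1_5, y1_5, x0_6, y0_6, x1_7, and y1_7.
x1_1 = 270
y1_1 = 140
x_2 = 85
y_2 = 320
r_2 = 70
x1_3 = 125
y1_3 = 390
x_4 = 80
y_4 = 60
r_4 = 35
x0_5 = 150
y0_5 = 135
x1_5 = 250
y1_5 = 230
x0_6 = 270
y0_6 = 225
x1_7 = 185
y1_7 = 165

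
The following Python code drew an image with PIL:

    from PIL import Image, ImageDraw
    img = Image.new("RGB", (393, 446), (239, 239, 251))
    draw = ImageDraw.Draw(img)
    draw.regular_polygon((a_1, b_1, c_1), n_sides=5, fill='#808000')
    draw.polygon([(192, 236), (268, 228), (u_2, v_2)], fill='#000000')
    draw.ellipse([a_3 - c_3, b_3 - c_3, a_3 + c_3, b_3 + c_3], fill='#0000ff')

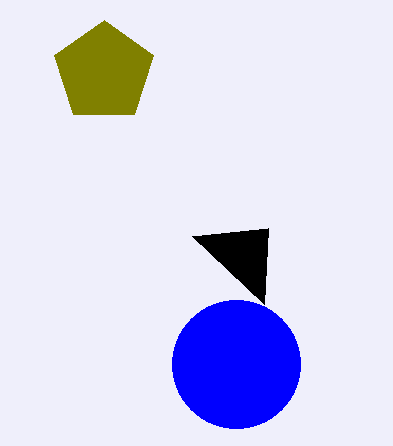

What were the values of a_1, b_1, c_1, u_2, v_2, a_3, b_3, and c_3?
a_1 = 104; b_1 = 72; c_1 = 52; u_2 = 264; v_2 = 304; a_3 = 236; b_3 = 364; c_3 = 64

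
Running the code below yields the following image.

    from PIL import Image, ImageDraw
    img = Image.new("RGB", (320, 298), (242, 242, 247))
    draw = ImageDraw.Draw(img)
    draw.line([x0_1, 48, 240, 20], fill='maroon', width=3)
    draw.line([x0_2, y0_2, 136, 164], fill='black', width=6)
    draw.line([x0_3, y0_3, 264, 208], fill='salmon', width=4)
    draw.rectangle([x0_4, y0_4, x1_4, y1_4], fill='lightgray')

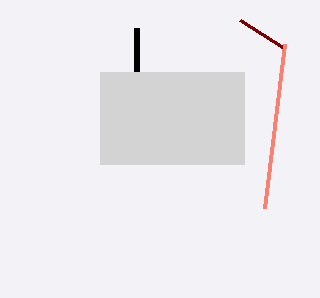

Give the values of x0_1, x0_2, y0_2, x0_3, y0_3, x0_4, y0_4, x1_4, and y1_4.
x0_1 = 284
x0_2 = 136
y0_2 = 28
x0_3 = 284
y0_3 = 44
x0_4 = 100
y0_4 = 72
x1_4 = 244
y1_4 = 164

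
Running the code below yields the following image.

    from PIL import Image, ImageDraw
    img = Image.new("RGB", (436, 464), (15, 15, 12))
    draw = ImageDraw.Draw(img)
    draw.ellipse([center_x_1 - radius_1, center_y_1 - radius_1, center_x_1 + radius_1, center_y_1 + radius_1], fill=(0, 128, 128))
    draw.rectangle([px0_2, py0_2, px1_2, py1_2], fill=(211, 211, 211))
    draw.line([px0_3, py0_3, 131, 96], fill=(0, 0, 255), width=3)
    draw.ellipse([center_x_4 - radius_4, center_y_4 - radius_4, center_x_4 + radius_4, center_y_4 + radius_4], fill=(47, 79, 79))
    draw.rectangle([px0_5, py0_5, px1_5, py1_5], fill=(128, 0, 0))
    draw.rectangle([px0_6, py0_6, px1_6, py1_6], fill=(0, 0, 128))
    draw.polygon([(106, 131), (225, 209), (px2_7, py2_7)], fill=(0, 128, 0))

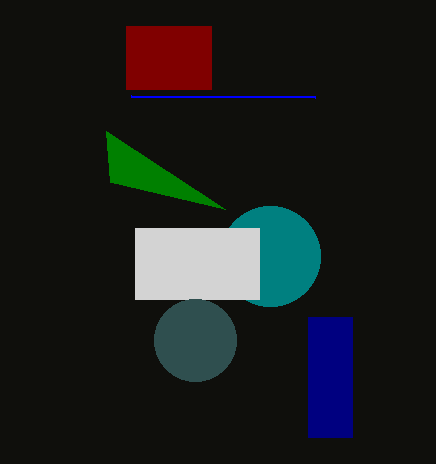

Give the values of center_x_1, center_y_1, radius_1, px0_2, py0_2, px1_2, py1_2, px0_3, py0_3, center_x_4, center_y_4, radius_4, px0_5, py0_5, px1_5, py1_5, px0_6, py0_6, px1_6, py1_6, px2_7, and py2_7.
center_x_1 = 270, center_y_1 = 256, radius_1 = 50, px0_2 = 135, py0_2 = 228, px1_2 = 259, py1_2 = 299, px0_3 = 315, py0_3 = 97, center_x_4 = 195, center_y_4 = 340, radius_4 = 41, px0_5 = 126, py0_5 = 26, px1_5 = 211, py1_5 = 89, px0_6 = 308, py0_6 = 317, px1_6 = 352, py1_6 = 437, px2_7 = 110, py2_7 = 182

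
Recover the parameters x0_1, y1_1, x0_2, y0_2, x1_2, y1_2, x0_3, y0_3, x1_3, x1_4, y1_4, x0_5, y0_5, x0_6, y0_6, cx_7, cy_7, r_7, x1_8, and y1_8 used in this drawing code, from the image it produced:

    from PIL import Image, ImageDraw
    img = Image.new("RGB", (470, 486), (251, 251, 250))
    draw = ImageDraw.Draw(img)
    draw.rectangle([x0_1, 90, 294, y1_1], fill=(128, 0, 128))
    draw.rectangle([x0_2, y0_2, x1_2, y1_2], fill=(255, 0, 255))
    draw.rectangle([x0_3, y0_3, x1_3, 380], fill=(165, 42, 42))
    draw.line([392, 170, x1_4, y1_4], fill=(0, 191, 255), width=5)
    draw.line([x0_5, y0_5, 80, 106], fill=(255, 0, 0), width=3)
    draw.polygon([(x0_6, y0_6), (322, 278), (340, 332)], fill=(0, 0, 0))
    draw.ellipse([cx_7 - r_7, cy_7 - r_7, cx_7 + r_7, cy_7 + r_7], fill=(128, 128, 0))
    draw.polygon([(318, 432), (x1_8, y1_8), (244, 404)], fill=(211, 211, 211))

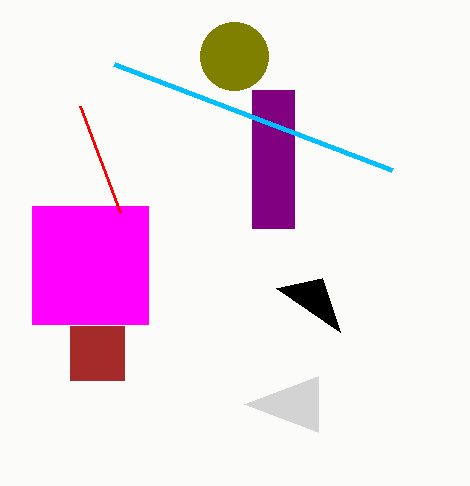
x0_1 = 252, y1_1 = 228, x0_2 = 32, y0_2 = 206, x1_2 = 148, y1_2 = 324, x0_3 = 70, y0_3 = 326, x1_3 = 124, x1_4 = 114, y1_4 = 64, x0_5 = 120, y0_5 = 212, x0_6 = 276, y0_6 = 288, cx_7 = 234, cy_7 = 56, r_7 = 34, x1_8 = 318, y1_8 = 376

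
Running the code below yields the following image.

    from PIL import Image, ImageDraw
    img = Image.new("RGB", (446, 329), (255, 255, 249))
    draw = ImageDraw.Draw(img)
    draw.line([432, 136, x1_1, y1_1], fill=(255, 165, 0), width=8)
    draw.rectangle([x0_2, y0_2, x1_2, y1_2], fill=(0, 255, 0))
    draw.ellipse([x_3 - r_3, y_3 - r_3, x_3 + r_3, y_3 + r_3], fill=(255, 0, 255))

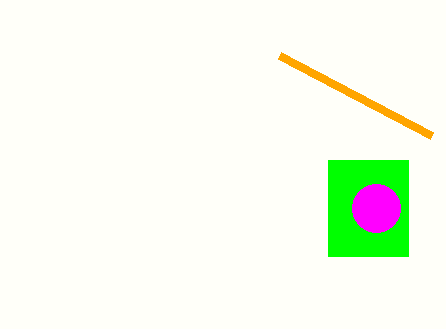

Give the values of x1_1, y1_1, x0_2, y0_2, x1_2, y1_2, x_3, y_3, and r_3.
x1_1 = 280; y1_1 = 56; x0_2 = 328; y0_2 = 160; x1_2 = 408; y1_2 = 256; x_3 = 376; y_3 = 208; r_3 = 24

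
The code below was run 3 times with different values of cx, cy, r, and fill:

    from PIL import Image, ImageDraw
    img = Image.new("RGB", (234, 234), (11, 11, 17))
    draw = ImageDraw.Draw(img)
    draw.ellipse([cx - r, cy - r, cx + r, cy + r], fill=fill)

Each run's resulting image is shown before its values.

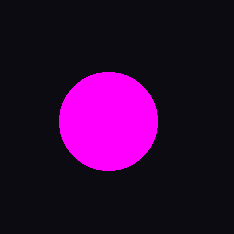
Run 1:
cx = 108
cy = 121
r = 49
fill = 'magenta'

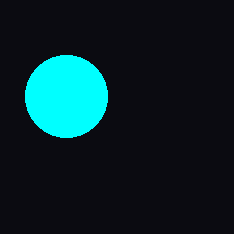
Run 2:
cx = 66
cy = 96
r = 41
fill = 'cyan'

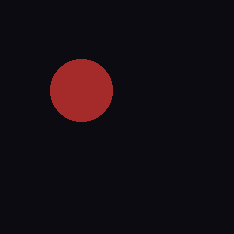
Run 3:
cx = 81
cy = 90
r = 31
fill = 'brown'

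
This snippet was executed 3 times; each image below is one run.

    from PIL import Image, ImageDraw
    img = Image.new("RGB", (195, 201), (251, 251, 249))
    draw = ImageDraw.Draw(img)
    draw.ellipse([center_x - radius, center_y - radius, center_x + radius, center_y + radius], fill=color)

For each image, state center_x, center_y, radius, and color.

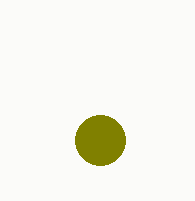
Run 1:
center_x = 100, center_y = 140, radius = 25, color = 'olive'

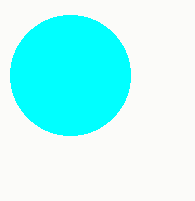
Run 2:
center_x = 70
center_y = 75
radius = 60
color = 'cyan'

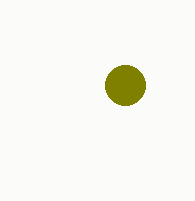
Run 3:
center_x = 125
center_y = 85
radius = 20
color = 'olive'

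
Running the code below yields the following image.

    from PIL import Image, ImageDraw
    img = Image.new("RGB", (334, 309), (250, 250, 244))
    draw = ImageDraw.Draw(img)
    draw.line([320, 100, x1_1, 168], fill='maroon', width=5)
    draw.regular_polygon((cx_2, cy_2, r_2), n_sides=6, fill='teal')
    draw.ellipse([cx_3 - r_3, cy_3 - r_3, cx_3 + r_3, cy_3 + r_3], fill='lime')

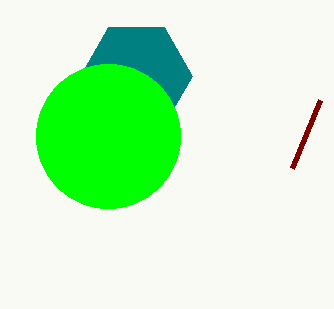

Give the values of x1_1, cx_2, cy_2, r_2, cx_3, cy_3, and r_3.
x1_1 = 292; cx_2 = 136; cy_2 = 76; r_2 = 56; cx_3 = 108; cy_3 = 136; r_3 = 72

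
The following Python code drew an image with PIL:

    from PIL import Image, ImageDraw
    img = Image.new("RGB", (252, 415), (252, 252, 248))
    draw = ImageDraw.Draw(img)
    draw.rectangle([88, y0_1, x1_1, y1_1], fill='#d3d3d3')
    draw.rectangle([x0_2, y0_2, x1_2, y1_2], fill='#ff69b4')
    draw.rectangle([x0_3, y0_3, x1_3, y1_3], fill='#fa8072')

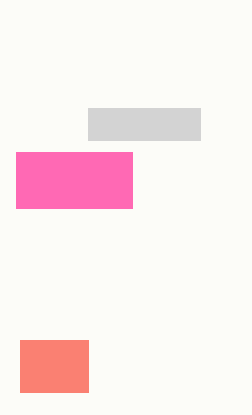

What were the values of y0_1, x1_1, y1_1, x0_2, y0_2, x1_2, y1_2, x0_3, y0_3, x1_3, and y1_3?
y0_1 = 108; x1_1 = 200; y1_1 = 140; x0_2 = 16; y0_2 = 152; x1_2 = 132; y1_2 = 208; x0_3 = 20; y0_3 = 340; x1_3 = 88; y1_3 = 392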